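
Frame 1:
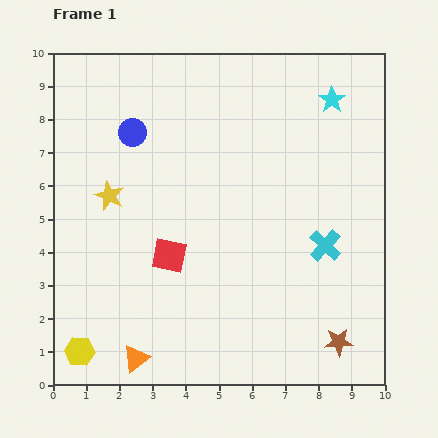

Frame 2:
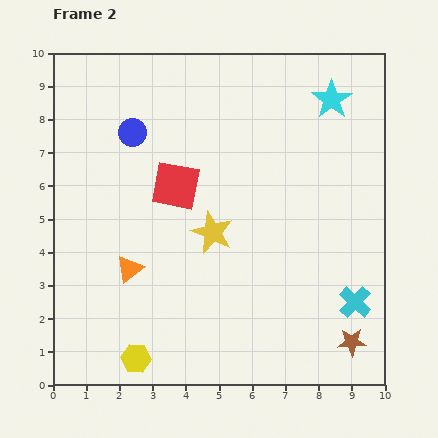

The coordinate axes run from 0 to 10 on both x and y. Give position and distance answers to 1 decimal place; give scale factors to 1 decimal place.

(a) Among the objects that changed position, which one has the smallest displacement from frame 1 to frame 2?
the brown star

(moved 0.4)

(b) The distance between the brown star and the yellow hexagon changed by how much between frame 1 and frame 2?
-1.3

Distance in frame 1: 7.8. Distance in frame 2: 6.5.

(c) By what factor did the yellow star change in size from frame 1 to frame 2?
1.4×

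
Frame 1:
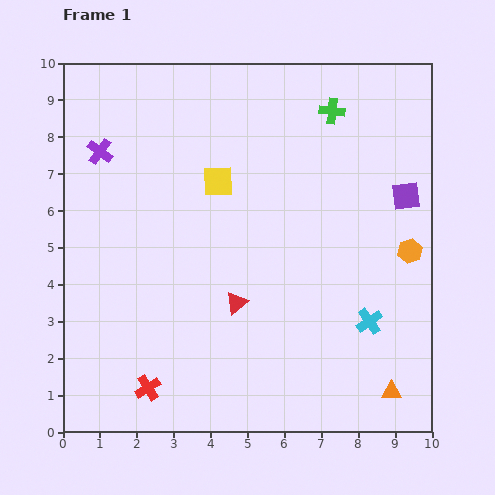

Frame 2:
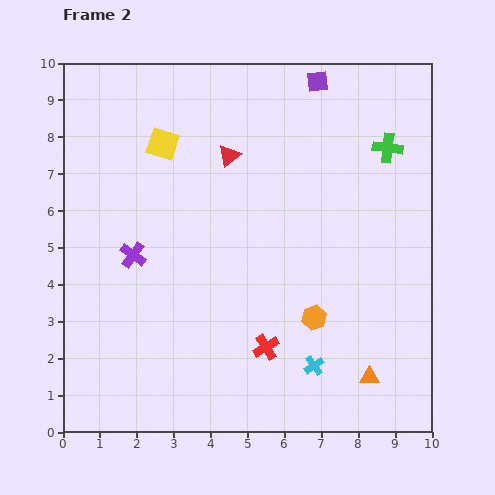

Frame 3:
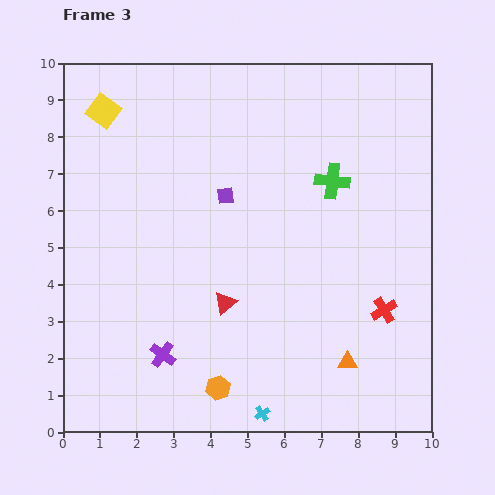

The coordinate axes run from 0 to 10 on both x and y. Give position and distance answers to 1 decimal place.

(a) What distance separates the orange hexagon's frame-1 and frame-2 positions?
3.2

The orange hexagon moved from (9.4, 4.9) to (6.8, 3.1), a distance of √(2.6² + 1.8²) ≈ 3.2.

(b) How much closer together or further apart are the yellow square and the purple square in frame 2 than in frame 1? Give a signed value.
-0.6

Distance in frame 1: 5.1. Distance in frame 2: 4.5.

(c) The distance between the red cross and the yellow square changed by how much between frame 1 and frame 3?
+3.4

Distance in frame 1: 5.9. Distance in frame 3: 9.3.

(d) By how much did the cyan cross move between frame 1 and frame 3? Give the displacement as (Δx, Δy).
(-2.9, -2.5)

The cyan cross was at (8.3, 3.0) in frame 1 and (5.4, 0.5) in frame 3.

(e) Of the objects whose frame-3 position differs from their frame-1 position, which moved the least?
the red triangle

(moved 0.3)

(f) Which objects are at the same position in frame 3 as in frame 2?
none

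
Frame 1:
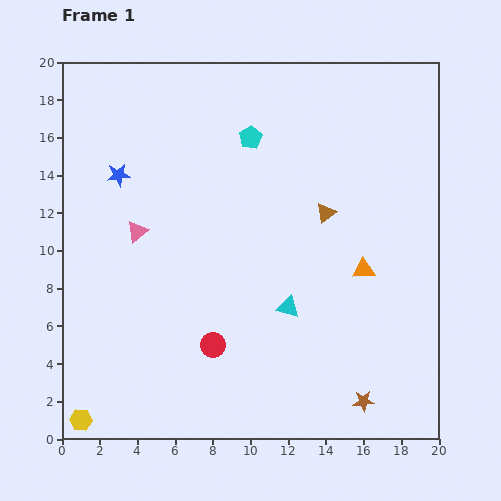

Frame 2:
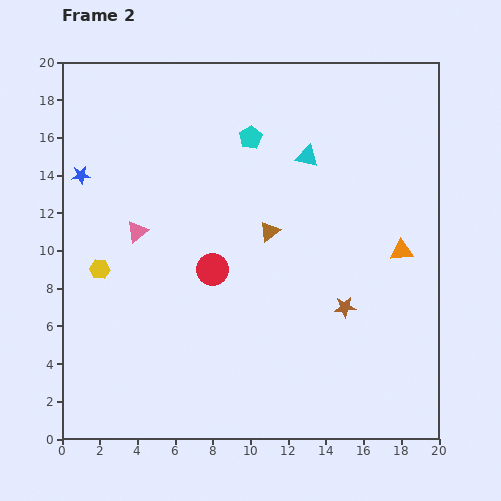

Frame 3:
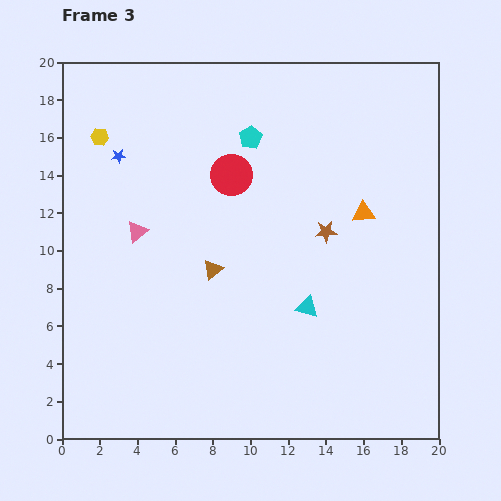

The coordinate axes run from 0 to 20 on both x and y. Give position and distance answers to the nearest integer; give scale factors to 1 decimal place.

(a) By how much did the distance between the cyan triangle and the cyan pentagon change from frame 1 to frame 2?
-6

Distance in frame 1: 9. Distance in frame 2: 3.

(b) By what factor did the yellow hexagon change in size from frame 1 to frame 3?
0.8×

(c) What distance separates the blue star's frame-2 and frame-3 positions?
2

The blue star moved from (1, 14) to (3, 15), a distance of √(2² + 1²) ≈ 2.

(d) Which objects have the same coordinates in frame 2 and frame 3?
the pink triangle, the cyan pentagon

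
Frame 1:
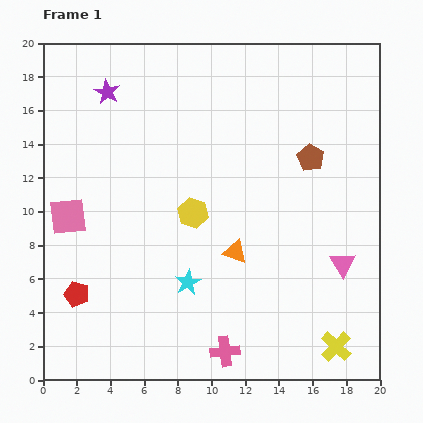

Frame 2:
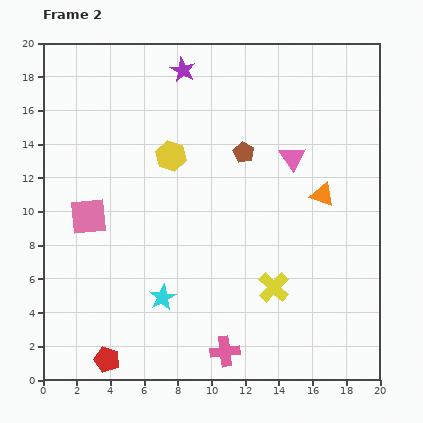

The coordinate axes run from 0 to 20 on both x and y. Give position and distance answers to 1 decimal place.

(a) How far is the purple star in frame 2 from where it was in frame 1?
4.7

The purple star moved from (3.8, 17.1) to (8.3, 18.4), a distance of √(4.5² + 1.3²) ≈ 4.7.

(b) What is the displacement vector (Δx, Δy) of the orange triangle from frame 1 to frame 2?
(5.2, 3.4)

The orange triangle was at (11.4, 7.6) in frame 1 and (16.6, 11.0) in frame 2.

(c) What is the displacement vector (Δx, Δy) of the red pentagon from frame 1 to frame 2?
(1.8, -3.9)

The red pentagon was at (2.0, 5.1) in frame 1 and (3.8, 1.2) in frame 2.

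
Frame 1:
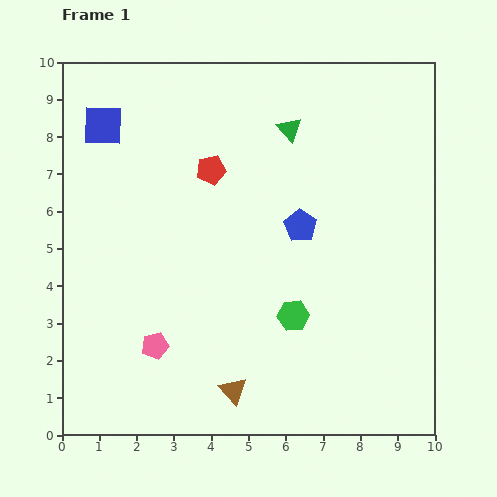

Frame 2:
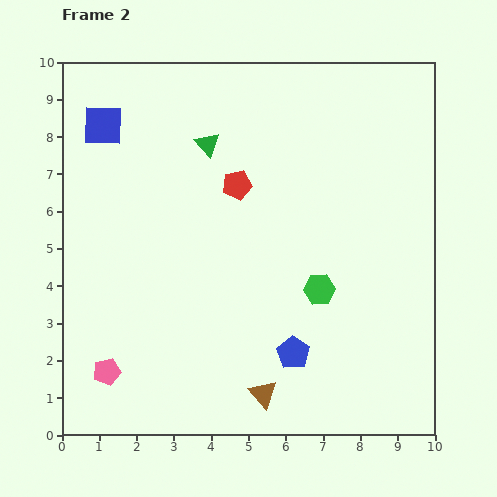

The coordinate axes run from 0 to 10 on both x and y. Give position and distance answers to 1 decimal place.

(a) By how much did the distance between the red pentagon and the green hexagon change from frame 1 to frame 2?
-0.9

Distance in frame 1: 4.5. Distance in frame 2: 3.6.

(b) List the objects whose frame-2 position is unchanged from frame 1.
the blue square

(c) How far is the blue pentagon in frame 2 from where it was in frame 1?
3.4

The blue pentagon moved from (6.4, 5.6) to (6.2, 2.2), a distance of √(0.2² + 3.4²) ≈ 3.4.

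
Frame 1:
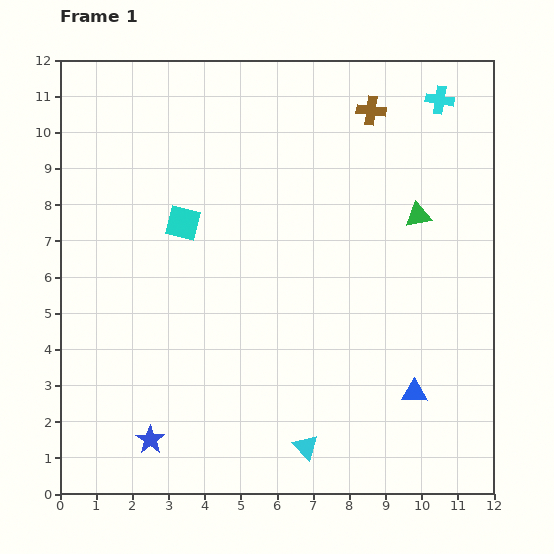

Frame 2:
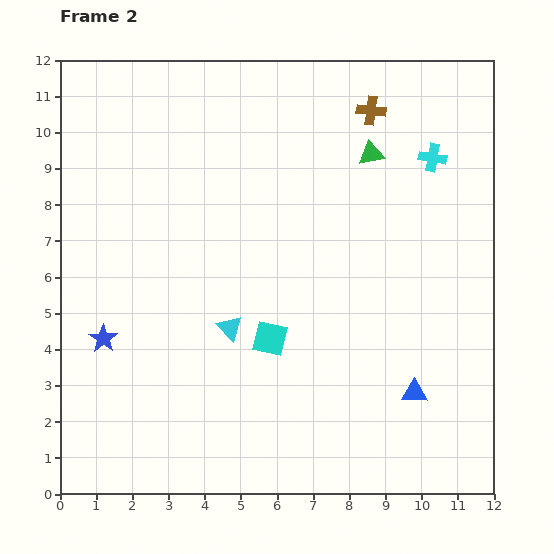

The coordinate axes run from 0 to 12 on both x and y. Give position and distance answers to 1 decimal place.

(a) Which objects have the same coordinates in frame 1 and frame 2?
the blue triangle, the brown cross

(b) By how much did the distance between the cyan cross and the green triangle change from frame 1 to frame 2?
-1.6

Distance in frame 1: 3.3. Distance in frame 2: 1.7.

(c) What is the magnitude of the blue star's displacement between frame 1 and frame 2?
3.1

The blue star moved from (2.5, 1.5) to (1.2, 4.3), a distance of √(1.3² + 2.8²) ≈ 3.1.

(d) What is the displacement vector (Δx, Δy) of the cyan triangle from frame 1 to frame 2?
(-2.1, 3.3)

The cyan triangle was at (6.8, 1.3) in frame 1 and (4.7, 4.6) in frame 2.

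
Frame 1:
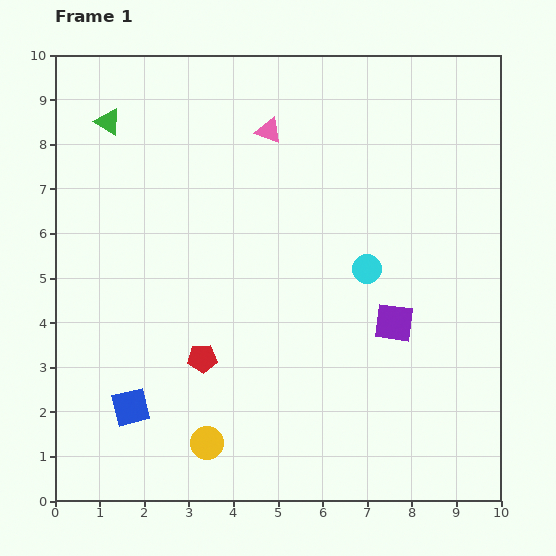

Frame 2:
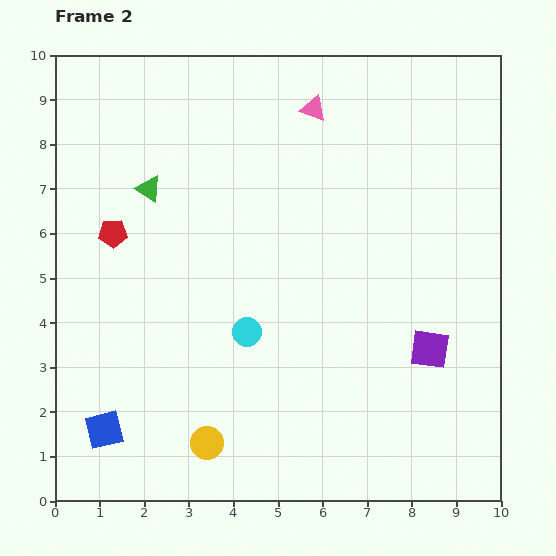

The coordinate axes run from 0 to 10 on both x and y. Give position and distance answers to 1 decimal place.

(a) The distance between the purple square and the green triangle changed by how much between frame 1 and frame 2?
-0.5

Distance in frame 1: 7.8. Distance in frame 2: 7.3.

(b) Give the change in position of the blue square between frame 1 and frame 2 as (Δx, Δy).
(-0.6, -0.5)

The blue square was at (1.7, 2.1) in frame 1 and (1.1, 1.6) in frame 2.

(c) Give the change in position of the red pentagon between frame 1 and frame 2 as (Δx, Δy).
(-2.0, 2.8)

The red pentagon was at (3.3, 3.2) in frame 1 and (1.3, 6.0) in frame 2.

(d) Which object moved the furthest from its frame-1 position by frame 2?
the red pentagon

(moved 3.4; next 3.0)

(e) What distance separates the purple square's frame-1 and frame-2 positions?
1.0

The purple square moved from (7.6, 4.0) to (8.4, 3.4), a distance of √(0.8² + 0.6²) ≈ 1.0.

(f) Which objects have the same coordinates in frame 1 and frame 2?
the yellow circle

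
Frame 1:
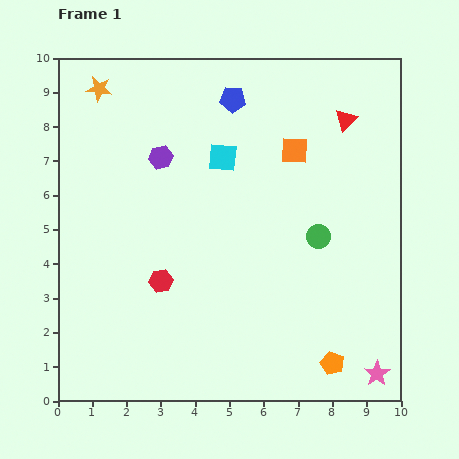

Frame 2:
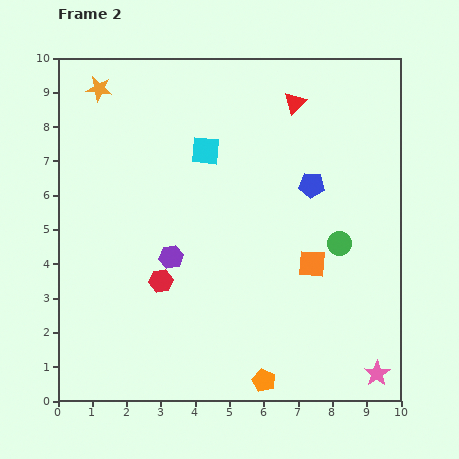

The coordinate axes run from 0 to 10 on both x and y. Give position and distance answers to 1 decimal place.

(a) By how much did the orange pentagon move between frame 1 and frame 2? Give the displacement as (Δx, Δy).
(-2.0, -0.5)

The orange pentagon was at (8.0, 1.1) in frame 1 and (6.0, 0.6) in frame 2.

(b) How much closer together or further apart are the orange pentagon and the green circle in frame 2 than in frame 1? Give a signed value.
+0.9

Distance in frame 1: 3.7. Distance in frame 2: 4.6.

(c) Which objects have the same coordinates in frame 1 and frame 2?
the pink star, the orange star, the red hexagon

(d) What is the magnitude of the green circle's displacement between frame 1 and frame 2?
0.6

The green circle moved from (7.6, 4.8) to (8.2, 4.6), a distance of √(0.6² + 0.2²) ≈ 0.6.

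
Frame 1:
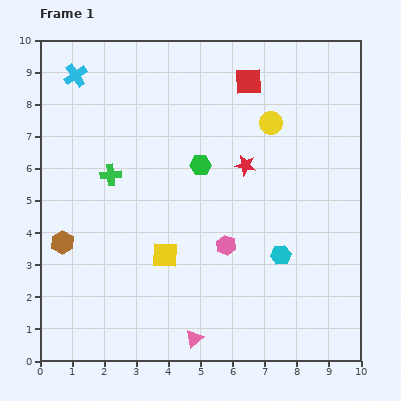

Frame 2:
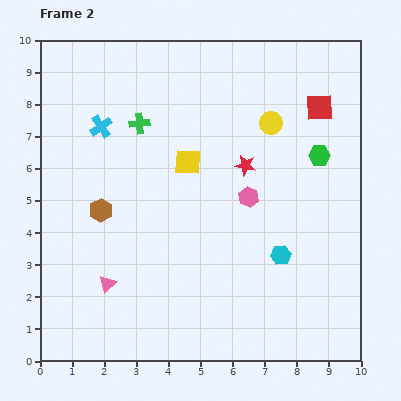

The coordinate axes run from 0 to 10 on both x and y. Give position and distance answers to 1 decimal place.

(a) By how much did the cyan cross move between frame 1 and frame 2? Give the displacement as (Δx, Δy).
(0.8, -1.6)

The cyan cross was at (1.1, 8.9) in frame 1 and (1.9, 7.3) in frame 2.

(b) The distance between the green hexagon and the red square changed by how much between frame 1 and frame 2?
-1.5

Distance in frame 1: 3.0. Distance in frame 2: 1.5.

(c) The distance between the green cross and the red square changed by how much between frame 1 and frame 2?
+0.4

Distance in frame 1: 5.2. Distance in frame 2: 5.6.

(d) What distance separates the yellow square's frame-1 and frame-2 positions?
3.0

The yellow square moved from (3.9, 3.3) to (4.6, 6.2), a distance of √(0.7² + 2.9²) ≈ 3.0.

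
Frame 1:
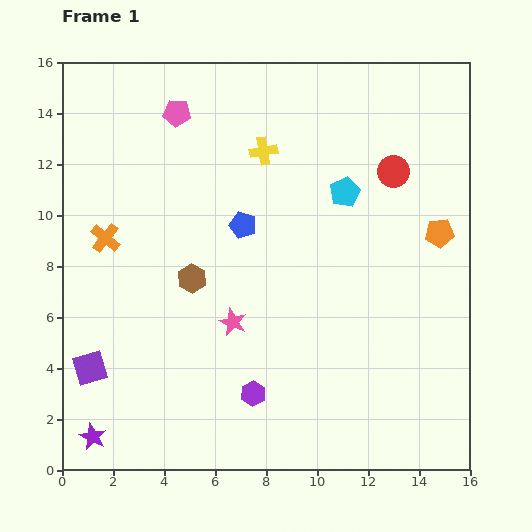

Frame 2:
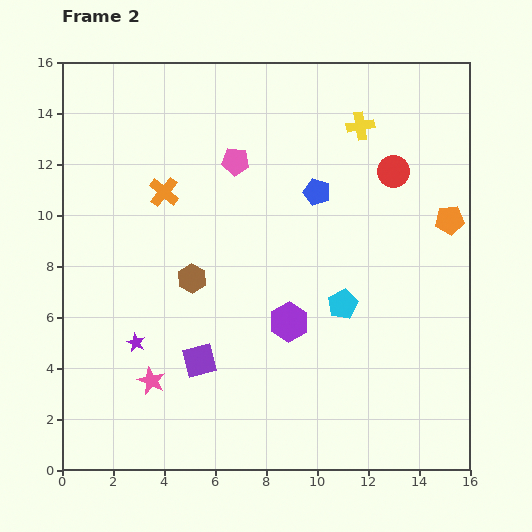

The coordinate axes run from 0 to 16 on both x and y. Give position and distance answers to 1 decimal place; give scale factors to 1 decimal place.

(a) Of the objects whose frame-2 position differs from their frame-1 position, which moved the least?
the orange pentagon

(moved 0.6)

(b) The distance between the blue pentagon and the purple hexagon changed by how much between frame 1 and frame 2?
-1.4

Distance in frame 1: 6.6. Distance in frame 2: 5.2.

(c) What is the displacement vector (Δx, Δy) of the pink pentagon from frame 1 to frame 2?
(2.3, -1.9)

The pink pentagon was at (4.5, 14.0) in frame 1 and (6.8, 12.1) in frame 2.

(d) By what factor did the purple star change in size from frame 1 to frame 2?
0.7×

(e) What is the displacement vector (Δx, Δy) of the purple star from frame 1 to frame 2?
(1.7, 3.7)

The purple star was at (1.2, 1.3) in frame 1 and (2.9, 5.0) in frame 2.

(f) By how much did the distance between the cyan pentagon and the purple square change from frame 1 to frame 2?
-6.1

Distance in frame 1: 12.1. Distance in frame 2: 6.0.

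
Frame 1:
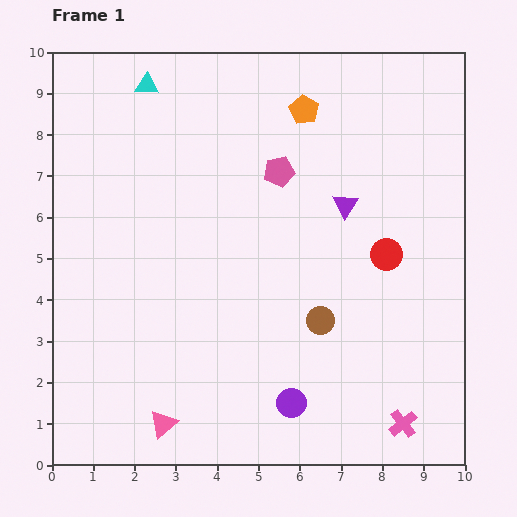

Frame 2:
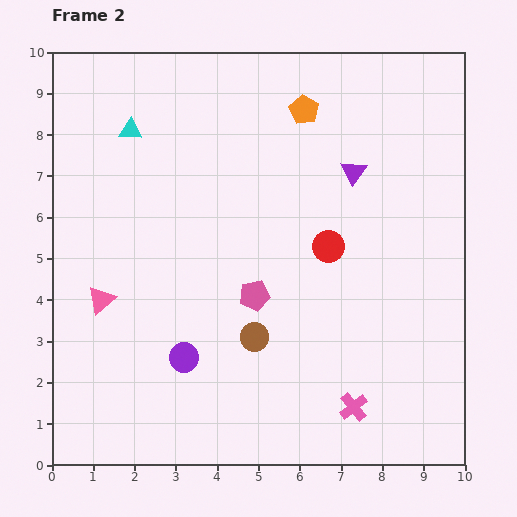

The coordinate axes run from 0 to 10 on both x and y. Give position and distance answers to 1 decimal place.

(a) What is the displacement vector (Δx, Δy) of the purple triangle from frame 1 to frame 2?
(0.2, 0.8)

The purple triangle was at (7.1, 6.3) in frame 1 and (7.3, 7.1) in frame 2.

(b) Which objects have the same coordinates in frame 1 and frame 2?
the orange pentagon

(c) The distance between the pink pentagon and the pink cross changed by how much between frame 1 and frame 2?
-3.2

Distance in frame 1: 6.8. Distance in frame 2: 3.6.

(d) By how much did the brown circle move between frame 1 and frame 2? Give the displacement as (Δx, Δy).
(-1.6, -0.4)

The brown circle was at (6.5, 3.5) in frame 1 and (4.9, 3.1) in frame 2.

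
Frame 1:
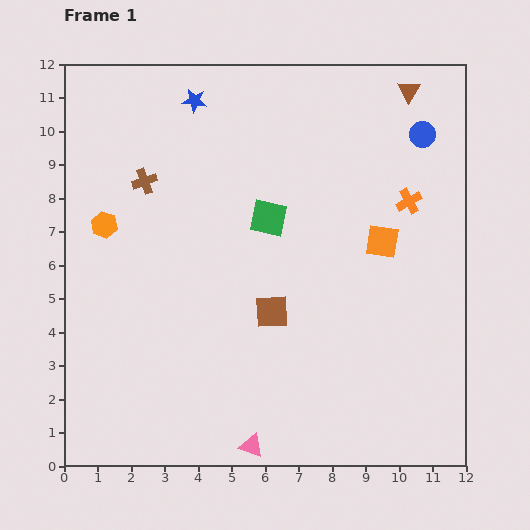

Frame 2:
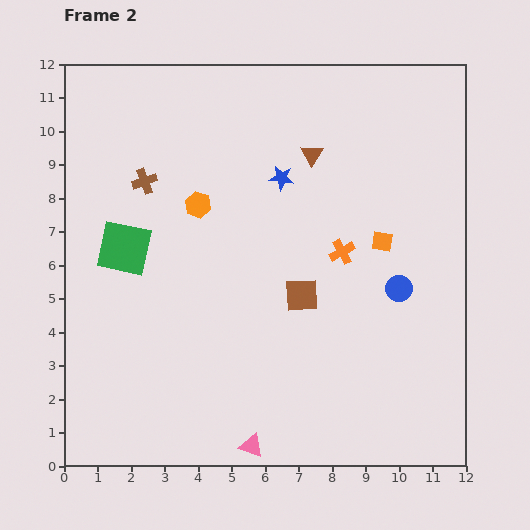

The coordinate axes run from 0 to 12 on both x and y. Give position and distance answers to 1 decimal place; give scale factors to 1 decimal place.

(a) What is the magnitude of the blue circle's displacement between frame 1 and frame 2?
4.7

The blue circle moved from (10.7, 9.9) to (10.0, 5.3), a distance of √(0.7² + 4.6²) ≈ 4.7.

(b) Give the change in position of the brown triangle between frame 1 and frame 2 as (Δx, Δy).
(-2.9, -1.9)

The brown triangle was at (10.3, 11.2) in frame 1 and (7.4, 9.3) in frame 2.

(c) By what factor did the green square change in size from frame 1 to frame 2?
1.5×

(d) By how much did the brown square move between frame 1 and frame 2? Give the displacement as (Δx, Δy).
(0.9, 0.5)

The brown square was at (6.2, 4.6) in frame 1 and (7.1, 5.1) in frame 2.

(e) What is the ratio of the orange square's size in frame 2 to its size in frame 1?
0.6×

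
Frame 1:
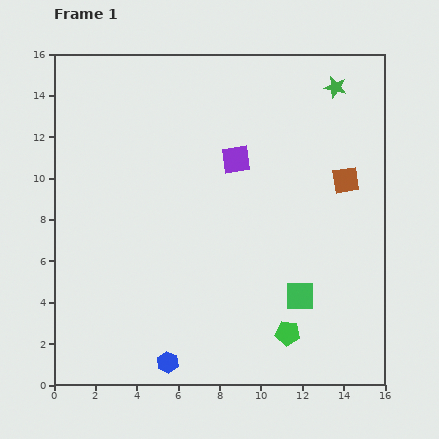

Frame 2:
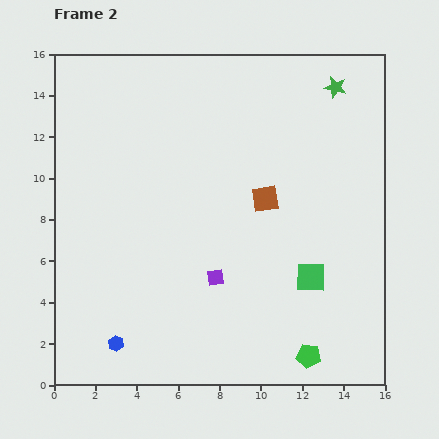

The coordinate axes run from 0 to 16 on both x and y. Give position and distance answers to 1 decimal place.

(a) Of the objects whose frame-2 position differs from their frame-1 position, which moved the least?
the green square

(moved 1.0)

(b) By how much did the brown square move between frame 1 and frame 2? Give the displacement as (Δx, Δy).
(-3.9, -0.9)

The brown square was at (14.1, 9.9) in frame 1 and (10.2, 9.0) in frame 2.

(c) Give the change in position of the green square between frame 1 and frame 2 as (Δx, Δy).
(0.5, 0.9)

The green square was at (11.9, 4.3) in frame 1 and (12.4, 5.2) in frame 2.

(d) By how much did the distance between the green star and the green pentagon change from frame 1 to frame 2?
+1.0

Distance in frame 1: 12.1. Distance in frame 2: 13.1.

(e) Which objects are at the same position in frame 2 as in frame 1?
the green star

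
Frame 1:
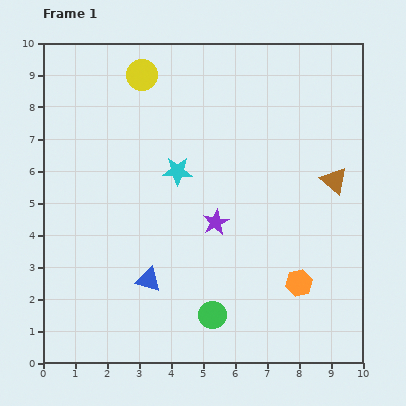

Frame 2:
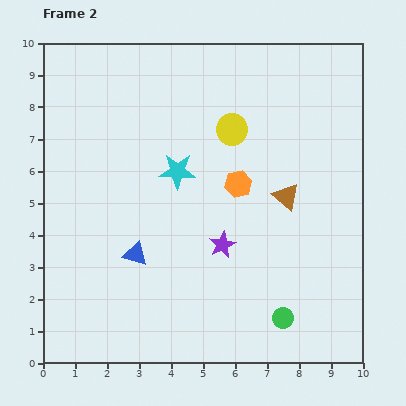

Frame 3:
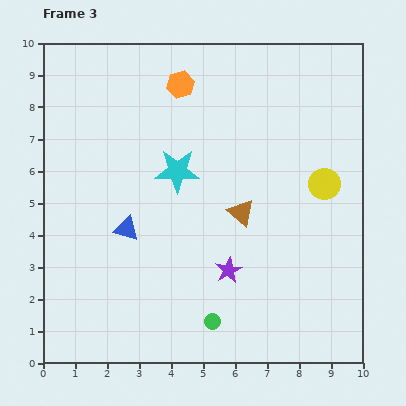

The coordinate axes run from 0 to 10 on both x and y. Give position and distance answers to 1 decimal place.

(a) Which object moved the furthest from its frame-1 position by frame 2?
the orange hexagon

(moved 3.6; next 3.3)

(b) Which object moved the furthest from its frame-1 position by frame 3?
the orange hexagon

(moved 7.2; next 6.6)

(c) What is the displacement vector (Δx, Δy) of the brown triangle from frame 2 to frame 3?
(-1.4, -0.5)

The brown triangle was at (7.6, 5.2) in frame 2 and (6.2, 4.7) in frame 3.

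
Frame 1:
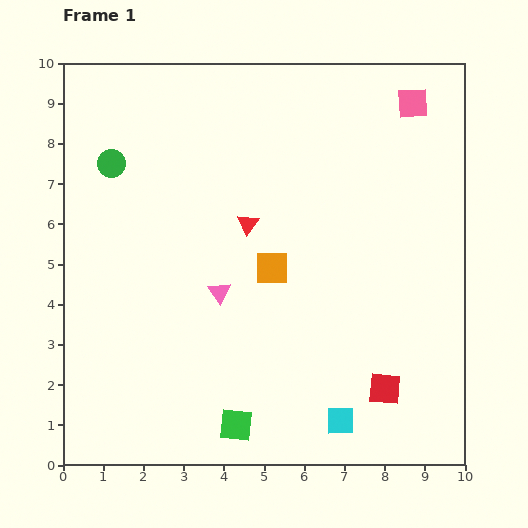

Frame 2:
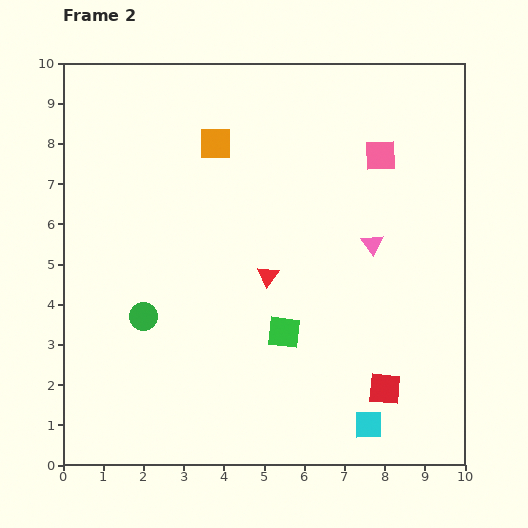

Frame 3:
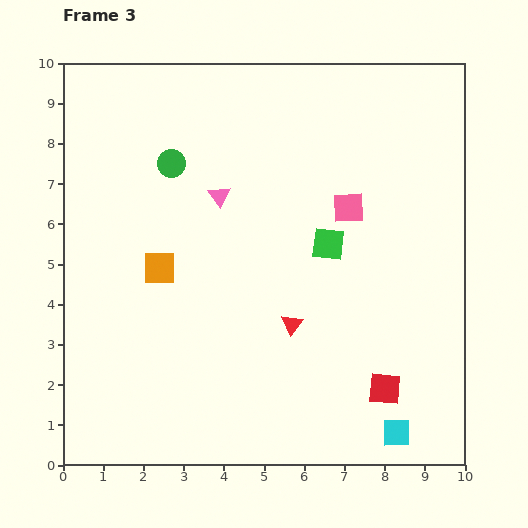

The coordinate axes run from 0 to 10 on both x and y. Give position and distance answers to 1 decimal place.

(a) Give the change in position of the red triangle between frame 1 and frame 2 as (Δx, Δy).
(0.5, -1.3)

The red triangle was at (4.6, 6.0) in frame 1 and (5.1, 4.7) in frame 2.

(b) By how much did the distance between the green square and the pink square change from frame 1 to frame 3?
-8.1

Distance in frame 1: 9.1. Distance in frame 3: 1.0.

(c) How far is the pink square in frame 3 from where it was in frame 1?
3.1

The pink square moved from (8.7, 9.0) to (7.1, 6.4), a distance of √(1.6² + 2.6²) ≈ 3.1.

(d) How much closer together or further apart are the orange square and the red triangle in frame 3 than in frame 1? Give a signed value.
+2.3

Distance in frame 1: 1.3. Distance in frame 3: 3.6.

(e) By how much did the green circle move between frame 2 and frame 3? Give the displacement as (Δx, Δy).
(0.7, 3.8)

The green circle was at (2.0, 3.7) in frame 2 and (2.7, 7.5) in frame 3.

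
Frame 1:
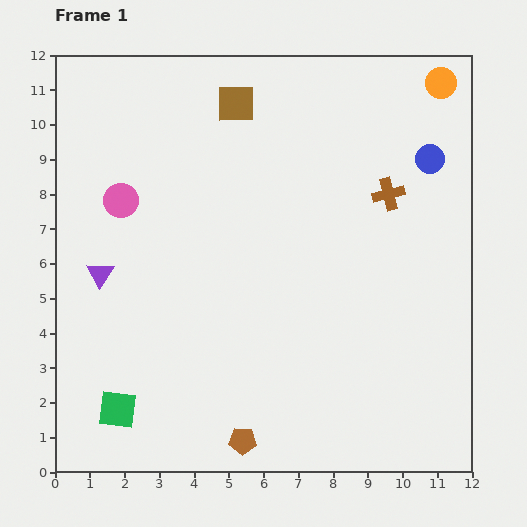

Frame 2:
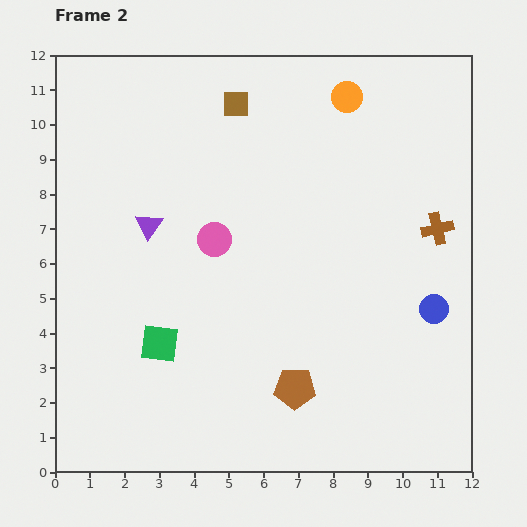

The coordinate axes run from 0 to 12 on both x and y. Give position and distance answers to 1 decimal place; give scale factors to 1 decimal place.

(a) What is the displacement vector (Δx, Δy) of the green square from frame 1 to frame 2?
(1.2, 1.9)

The green square was at (1.8, 1.8) in frame 1 and (3.0, 3.7) in frame 2.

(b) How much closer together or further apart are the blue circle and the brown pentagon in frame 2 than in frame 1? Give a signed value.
-5.1

Distance in frame 1: 9.7. Distance in frame 2: 4.6.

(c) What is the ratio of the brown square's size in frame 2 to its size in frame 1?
0.7×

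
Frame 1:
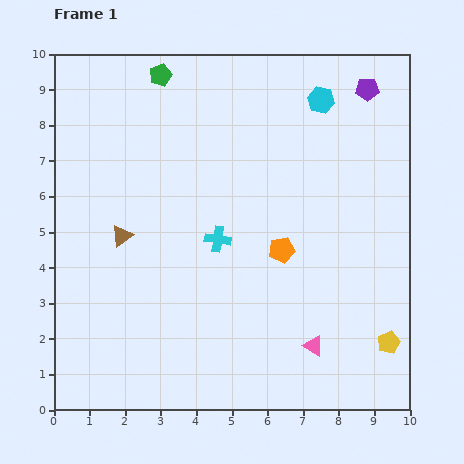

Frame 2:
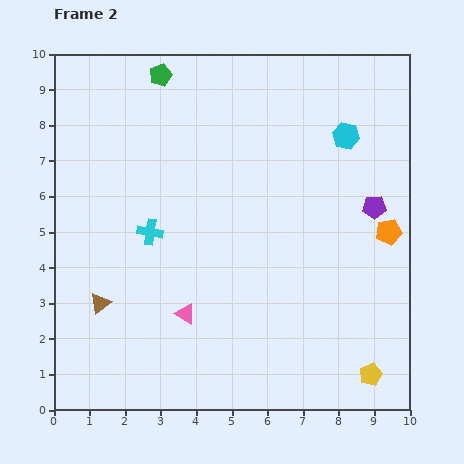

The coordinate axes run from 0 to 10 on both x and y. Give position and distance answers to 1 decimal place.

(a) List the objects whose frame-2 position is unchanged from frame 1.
the green pentagon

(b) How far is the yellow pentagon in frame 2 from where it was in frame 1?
1.0

The yellow pentagon moved from (9.4, 1.9) to (8.9, 1.0), a distance of √(0.5² + 0.9²) ≈ 1.0.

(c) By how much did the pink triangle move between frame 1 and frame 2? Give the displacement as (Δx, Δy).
(-3.6, 0.9)

The pink triangle was at (7.3, 1.8) in frame 1 and (3.7, 2.7) in frame 2.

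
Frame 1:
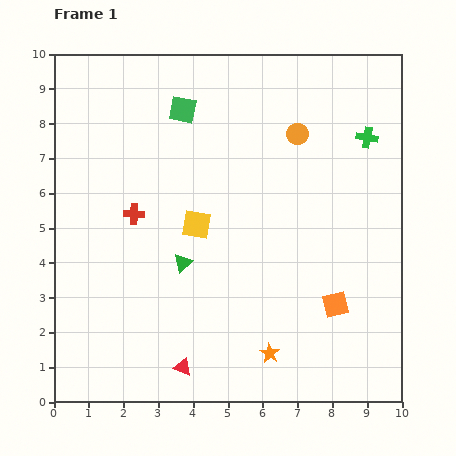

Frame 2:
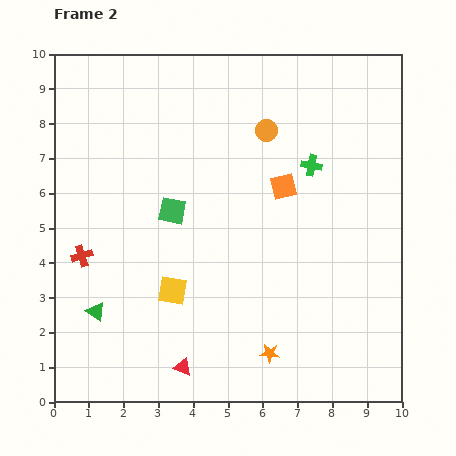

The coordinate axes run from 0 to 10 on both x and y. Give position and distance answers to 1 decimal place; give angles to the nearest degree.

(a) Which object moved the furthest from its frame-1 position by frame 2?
the orange square

(moved 3.7; next 2.9)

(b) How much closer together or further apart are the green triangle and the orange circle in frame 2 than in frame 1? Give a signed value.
+2.1

Distance in frame 1: 5.0. Distance in frame 2: 7.1.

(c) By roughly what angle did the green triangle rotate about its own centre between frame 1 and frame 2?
43° counter-clockwise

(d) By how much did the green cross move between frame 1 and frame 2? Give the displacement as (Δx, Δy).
(-1.6, -0.8)

The green cross was at (9.0, 7.6) in frame 1 and (7.4, 6.8) in frame 2.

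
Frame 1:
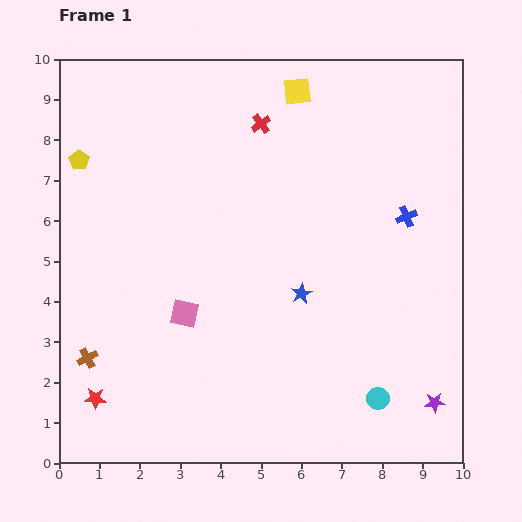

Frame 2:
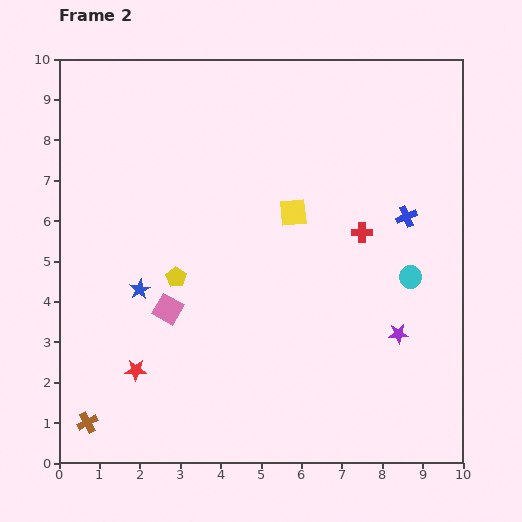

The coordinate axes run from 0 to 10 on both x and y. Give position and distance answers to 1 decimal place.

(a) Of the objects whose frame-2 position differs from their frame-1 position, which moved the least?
the pink square

(moved 0.4)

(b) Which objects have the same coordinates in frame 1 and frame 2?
the blue cross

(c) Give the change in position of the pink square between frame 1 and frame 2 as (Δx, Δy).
(-0.4, 0.1)

The pink square was at (3.1, 3.7) in frame 1 and (2.7, 3.8) in frame 2.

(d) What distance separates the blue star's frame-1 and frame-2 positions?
4.0

The blue star moved from (6.0, 4.2) to (2.0, 4.3), a distance of √(4.0² + 0.1²) ≈ 4.0.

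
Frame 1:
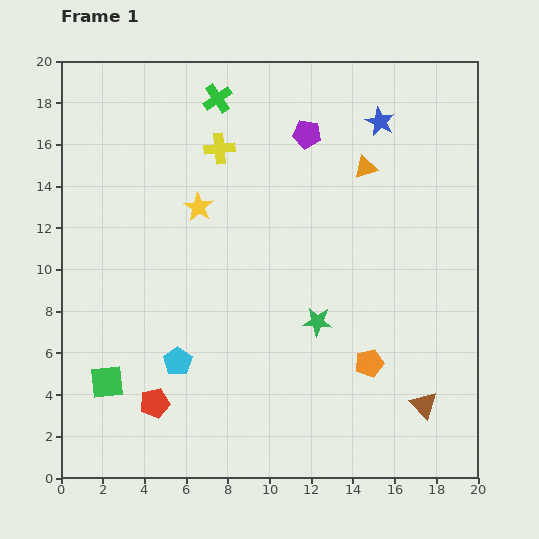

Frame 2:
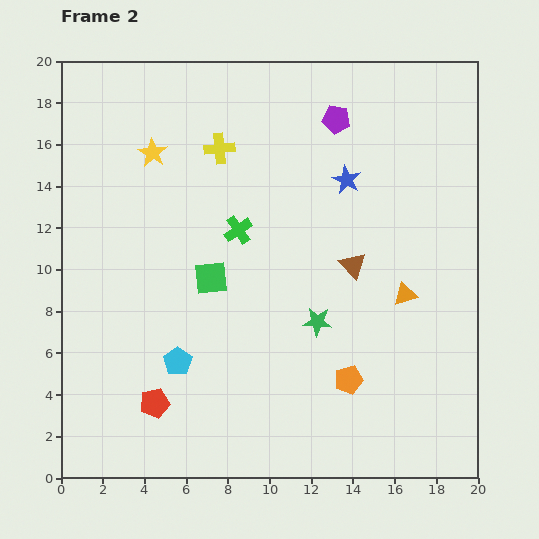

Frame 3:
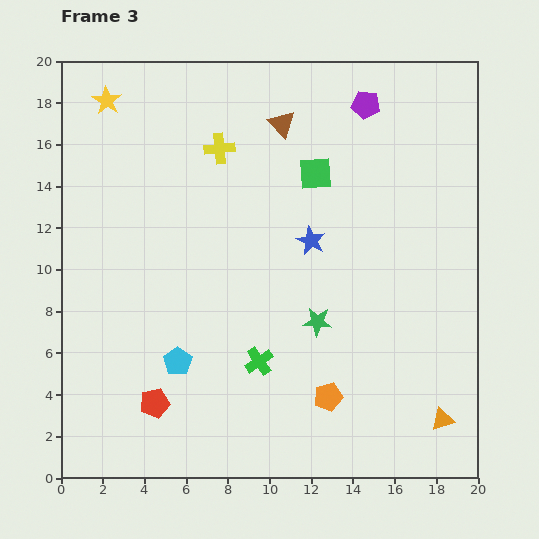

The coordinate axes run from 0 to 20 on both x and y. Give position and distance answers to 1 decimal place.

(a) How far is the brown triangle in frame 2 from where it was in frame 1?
7.5

The brown triangle moved from (17.4, 3.5) to (14.0, 10.2), a distance of √(3.4² + 6.7²) ≈ 7.5.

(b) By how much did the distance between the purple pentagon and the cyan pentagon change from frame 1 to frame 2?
+1.4

Distance in frame 1: 12.5. Distance in frame 2: 13.9.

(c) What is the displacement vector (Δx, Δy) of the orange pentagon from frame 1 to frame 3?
(-2.0, -1.6)

The orange pentagon was at (14.8, 5.5) in frame 1 and (12.8, 3.9) in frame 3.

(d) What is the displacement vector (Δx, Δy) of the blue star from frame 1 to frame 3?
(-3.3, -5.7)

The blue star was at (15.3, 17.1) in frame 1 and (12.0, 11.4) in frame 3.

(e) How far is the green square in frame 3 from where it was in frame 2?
7.1

The green square moved from (7.2, 9.6) to (12.2, 14.6), a distance of √(5.0² + 5.0²) ≈ 7.1.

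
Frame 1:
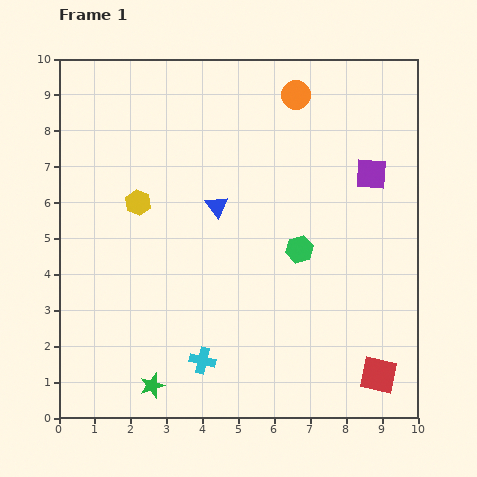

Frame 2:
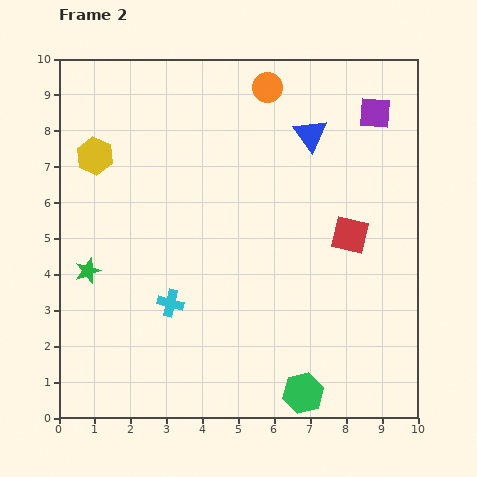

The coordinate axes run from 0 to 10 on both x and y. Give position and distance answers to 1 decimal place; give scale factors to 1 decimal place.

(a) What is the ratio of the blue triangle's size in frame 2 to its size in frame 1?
1.5×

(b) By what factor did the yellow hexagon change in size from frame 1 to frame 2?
1.4×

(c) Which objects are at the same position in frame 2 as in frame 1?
none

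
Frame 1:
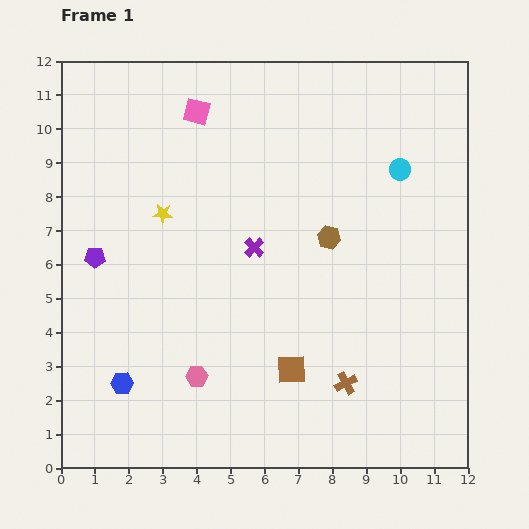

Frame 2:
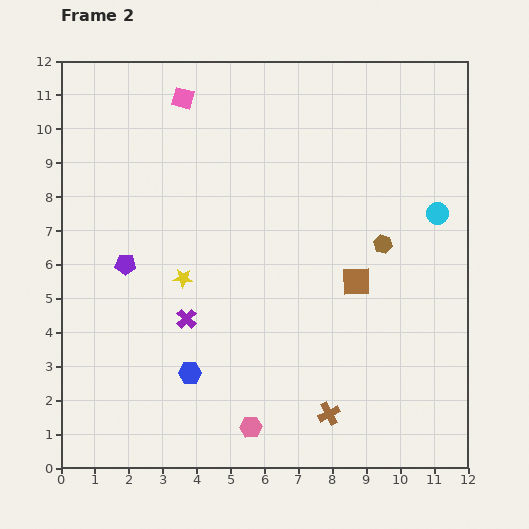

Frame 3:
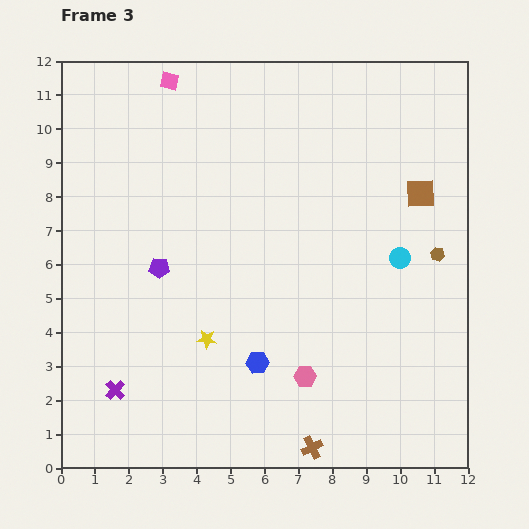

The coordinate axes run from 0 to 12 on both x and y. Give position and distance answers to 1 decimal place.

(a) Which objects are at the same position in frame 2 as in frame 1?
none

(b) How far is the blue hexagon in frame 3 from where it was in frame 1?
4.0

The blue hexagon moved from (1.8, 2.5) to (5.8, 3.1), a distance of √(4.0² + 0.6²) ≈ 4.0.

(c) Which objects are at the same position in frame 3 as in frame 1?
none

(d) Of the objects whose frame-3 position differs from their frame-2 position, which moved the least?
the pink square

(moved 0.6)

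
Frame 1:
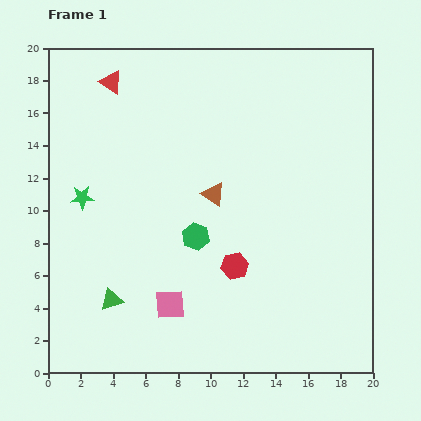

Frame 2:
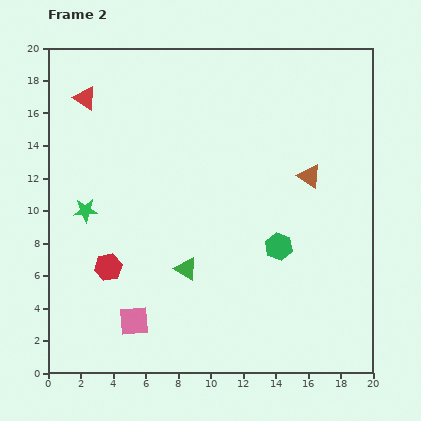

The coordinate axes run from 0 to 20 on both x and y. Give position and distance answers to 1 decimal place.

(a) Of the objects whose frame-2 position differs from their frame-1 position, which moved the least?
the green star

(moved 0.8)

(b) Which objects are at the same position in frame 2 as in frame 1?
none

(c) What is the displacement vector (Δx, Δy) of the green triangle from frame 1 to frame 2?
(4.6, 1.9)

The green triangle was at (3.9, 4.5) in frame 1 and (8.5, 6.4) in frame 2.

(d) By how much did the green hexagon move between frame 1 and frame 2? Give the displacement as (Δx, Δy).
(5.1, -0.6)

The green hexagon was at (9.1, 8.4) in frame 1 and (14.2, 7.8) in frame 2.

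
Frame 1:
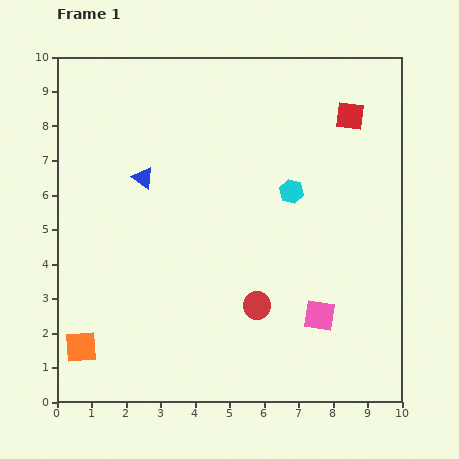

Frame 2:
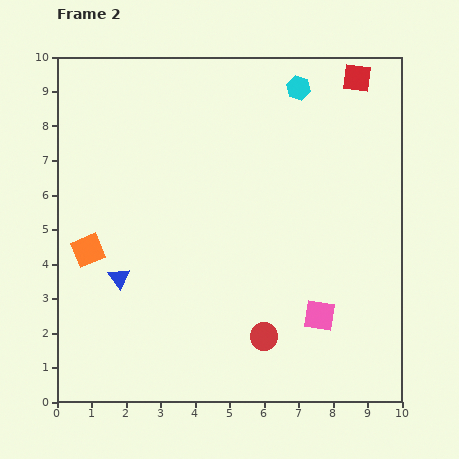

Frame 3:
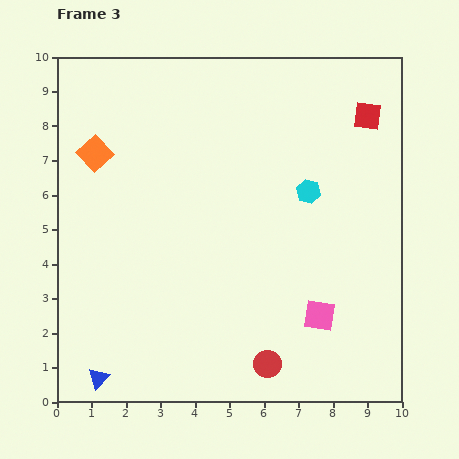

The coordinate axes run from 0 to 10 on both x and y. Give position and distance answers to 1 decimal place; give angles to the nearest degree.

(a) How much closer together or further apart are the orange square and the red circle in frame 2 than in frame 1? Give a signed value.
+0.5

Distance in frame 1: 5.2. Distance in frame 2: 5.7.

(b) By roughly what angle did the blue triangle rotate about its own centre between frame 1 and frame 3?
38° clockwise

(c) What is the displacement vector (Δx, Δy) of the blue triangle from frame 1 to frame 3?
(-1.3, -5.8)

The blue triangle was at (2.5, 6.5) in frame 1 and (1.2, 0.7) in frame 3.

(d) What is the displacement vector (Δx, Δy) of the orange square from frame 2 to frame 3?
(0.2, 2.8)

The orange square was at (0.9, 4.4) in frame 2 and (1.1, 7.2) in frame 3.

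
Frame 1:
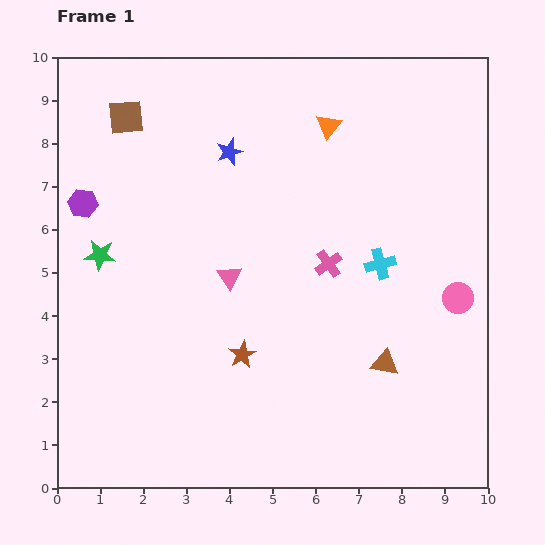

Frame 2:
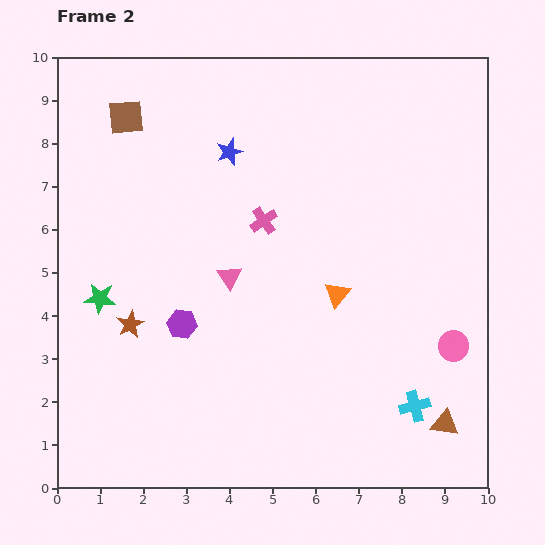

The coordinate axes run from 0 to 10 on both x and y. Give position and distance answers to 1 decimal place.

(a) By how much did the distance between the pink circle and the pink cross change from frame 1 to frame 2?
+2.2

Distance in frame 1: 3.1. Distance in frame 2: 5.3.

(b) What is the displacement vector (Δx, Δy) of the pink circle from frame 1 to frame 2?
(-0.1, -1.1)

The pink circle was at (9.3, 4.4) in frame 1 and (9.2, 3.3) in frame 2.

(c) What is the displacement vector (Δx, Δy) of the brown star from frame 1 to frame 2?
(-2.6, 0.7)

The brown star was at (4.3, 3.1) in frame 1 and (1.7, 3.8) in frame 2.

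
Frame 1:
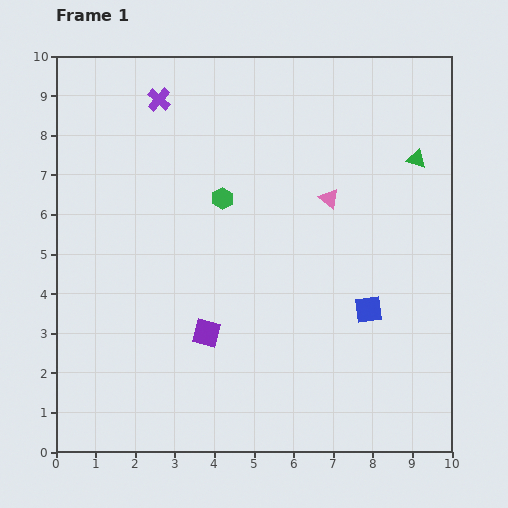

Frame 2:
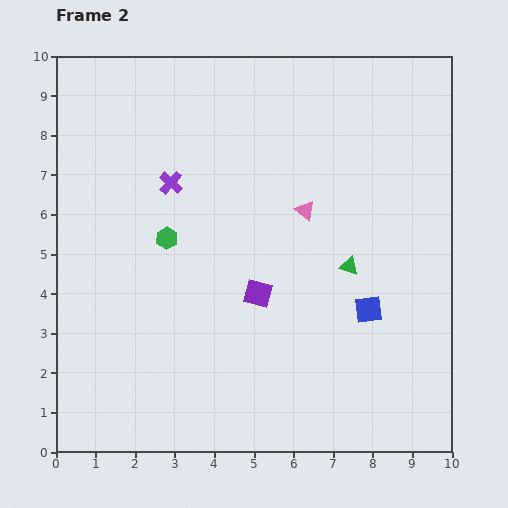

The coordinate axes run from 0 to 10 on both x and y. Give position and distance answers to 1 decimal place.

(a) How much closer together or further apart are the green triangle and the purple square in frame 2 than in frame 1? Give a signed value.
-4.5

Distance in frame 1: 6.9. Distance in frame 2: 2.4.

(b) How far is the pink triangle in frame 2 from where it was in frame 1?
0.7

The pink triangle moved from (6.9, 6.4) to (6.3, 6.1), a distance of √(0.6² + 0.3²) ≈ 0.7.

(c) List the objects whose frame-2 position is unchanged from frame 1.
the blue square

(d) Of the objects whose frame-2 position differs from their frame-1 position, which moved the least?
the pink triangle

(moved 0.7)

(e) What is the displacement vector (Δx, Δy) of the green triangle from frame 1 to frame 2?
(-1.7, -2.7)

The green triangle was at (9.1, 7.4) in frame 1 and (7.4, 4.7) in frame 2.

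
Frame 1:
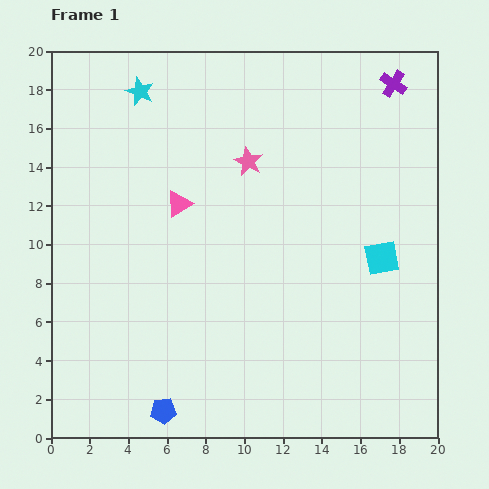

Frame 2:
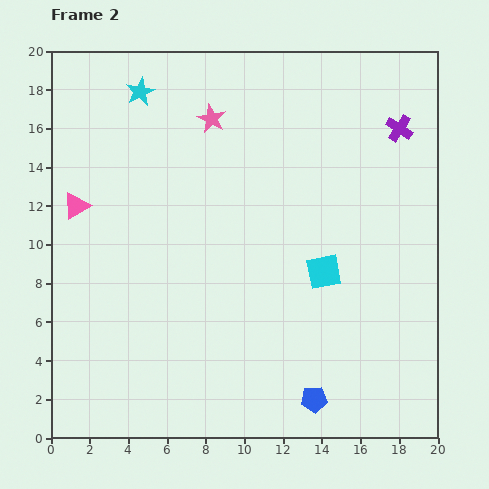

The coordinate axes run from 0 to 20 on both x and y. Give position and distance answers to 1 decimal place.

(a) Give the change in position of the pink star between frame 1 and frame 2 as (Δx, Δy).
(-1.9, 2.2)

The pink star was at (10.2, 14.3) in frame 1 and (8.3, 16.5) in frame 2.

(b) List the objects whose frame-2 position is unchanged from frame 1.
the cyan star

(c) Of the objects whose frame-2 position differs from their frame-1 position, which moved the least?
the purple cross

(moved 2.3)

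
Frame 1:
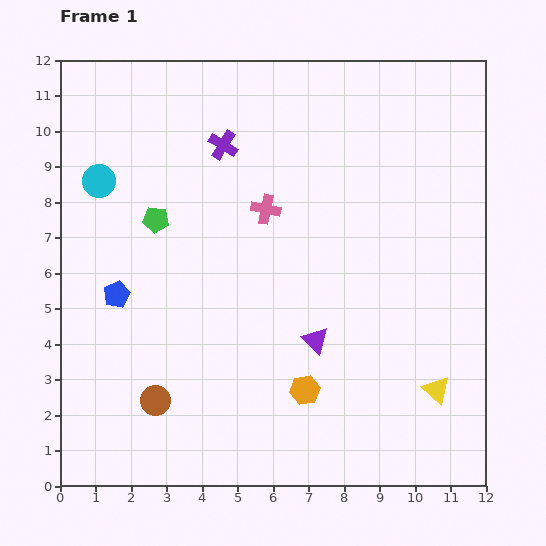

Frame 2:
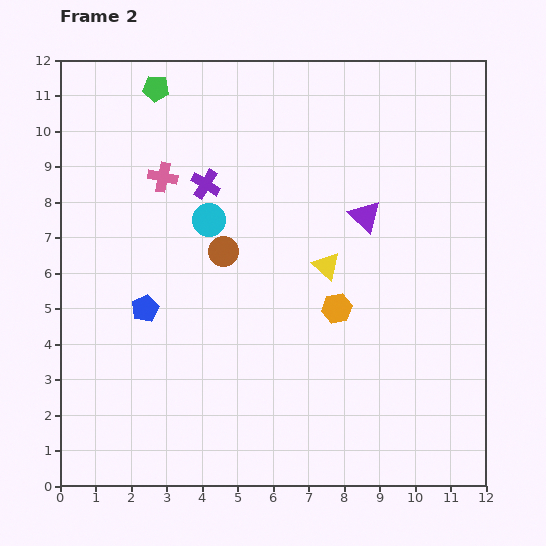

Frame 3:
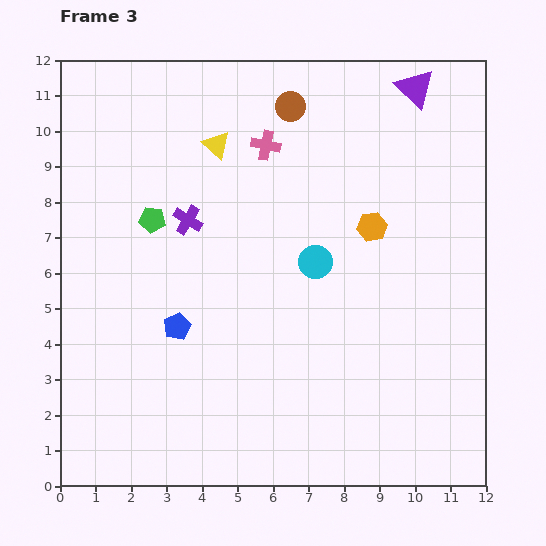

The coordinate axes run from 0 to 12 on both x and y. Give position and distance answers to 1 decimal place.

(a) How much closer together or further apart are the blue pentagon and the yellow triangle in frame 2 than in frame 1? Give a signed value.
-4.2

Distance in frame 1: 9.4. Distance in frame 2: 5.2.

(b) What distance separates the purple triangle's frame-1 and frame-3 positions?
7.6

The purple triangle moved from (7.2, 4.1) to (10.0, 11.2), a distance of √(2.8² + 7.1²) ≈ 7.6.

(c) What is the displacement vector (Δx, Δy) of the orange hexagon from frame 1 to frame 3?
(1.9, 4.6)

The orange hexagon was at (6.9, 2.7) in frame 1 and (8.8, 7.3) in frame 3.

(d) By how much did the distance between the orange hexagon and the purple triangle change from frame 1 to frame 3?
+2.7

Distance in frame 1: 1.4. Distance in frame 3: 4.1.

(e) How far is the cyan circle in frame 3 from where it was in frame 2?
3.2

The cyan circle moved from (4.2, 7.5) to (7.2, 6.3), a distance of √(3.0² + 1.2²) ≈ 3.2.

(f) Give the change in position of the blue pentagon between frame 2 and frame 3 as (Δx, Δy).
(0.9, -0.5)

The blue pentagon was at (2.4, 5.0) in frame 2 and (3.3, 4.5) in frame 3.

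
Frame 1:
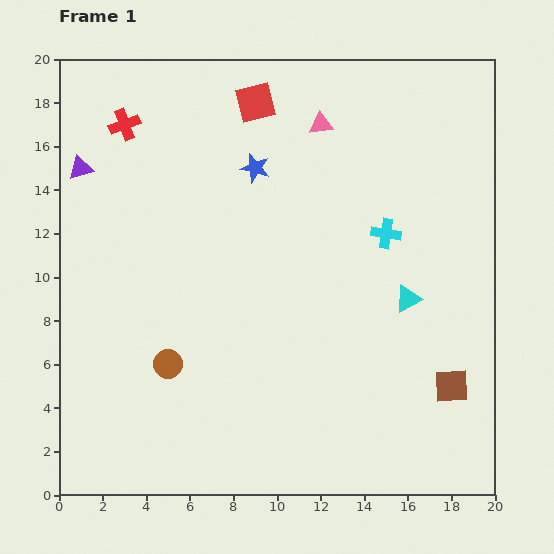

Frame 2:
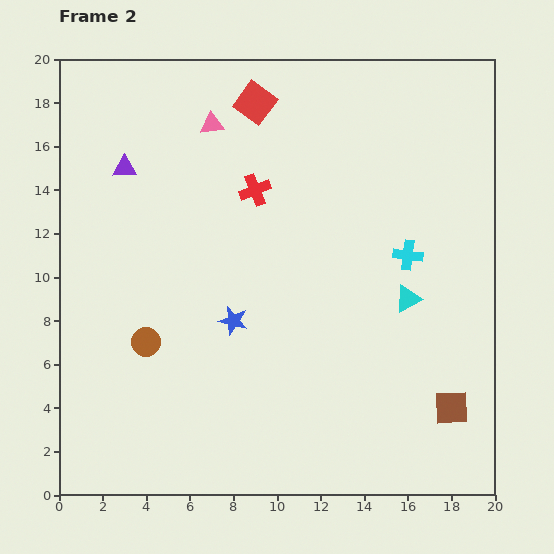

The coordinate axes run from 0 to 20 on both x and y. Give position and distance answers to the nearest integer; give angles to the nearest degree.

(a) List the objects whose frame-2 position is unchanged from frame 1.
the red square, the cyan triangle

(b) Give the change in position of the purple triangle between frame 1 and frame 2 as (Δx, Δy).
(2, 0)

The purple triangle was at (1, 15) in frame 1 and (3, 15) in frame 2.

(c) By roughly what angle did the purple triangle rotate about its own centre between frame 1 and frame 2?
16° clockwise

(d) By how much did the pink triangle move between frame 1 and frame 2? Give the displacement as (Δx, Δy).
(-5, 0)

The pink triangle was at (12, 17) in frame 1 and (7, 17) in frame 2.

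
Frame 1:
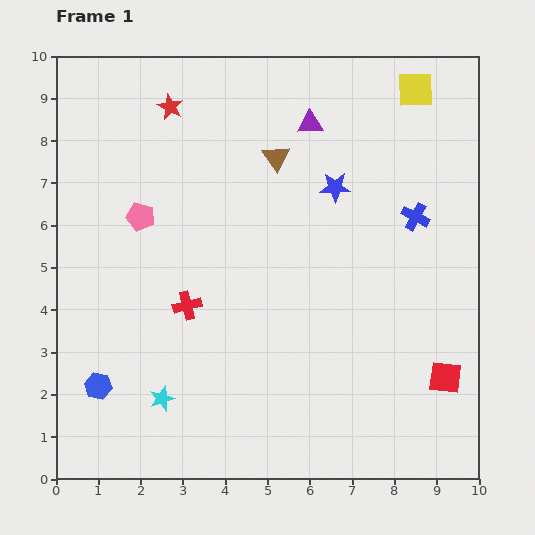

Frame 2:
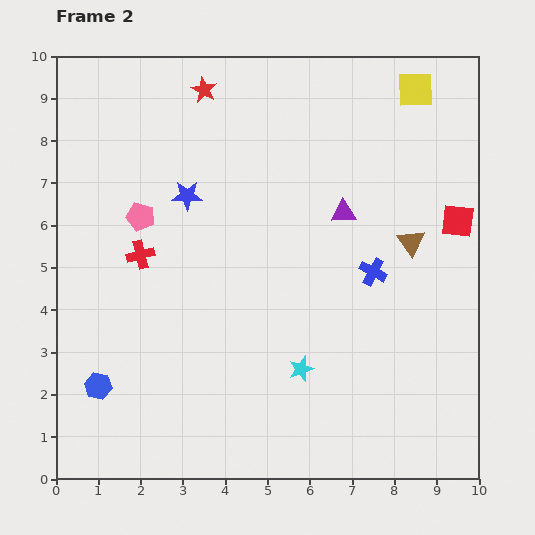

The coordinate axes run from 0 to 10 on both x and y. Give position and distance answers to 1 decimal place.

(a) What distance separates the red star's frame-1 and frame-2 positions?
0.9

The red star moved from (2.7, 8.8) to (3.5, 9.2), a distance of √(0.8² + 0.4²) ≈ 0.9.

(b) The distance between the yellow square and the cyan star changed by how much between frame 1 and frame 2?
-2.3

Distance in frame 1: 9.4. Distance in frame 2: 7.1.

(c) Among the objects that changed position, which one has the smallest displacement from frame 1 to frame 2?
the red star

(moved 0.9)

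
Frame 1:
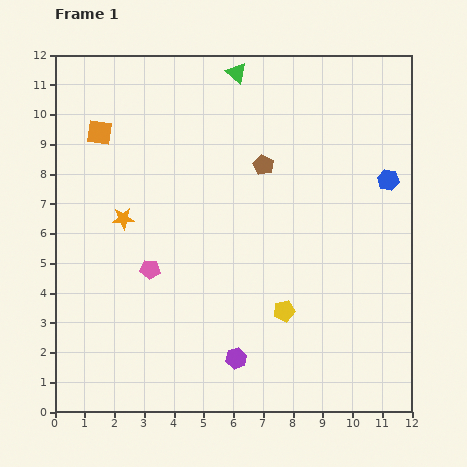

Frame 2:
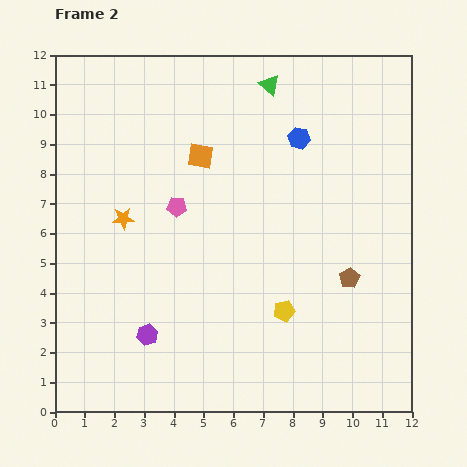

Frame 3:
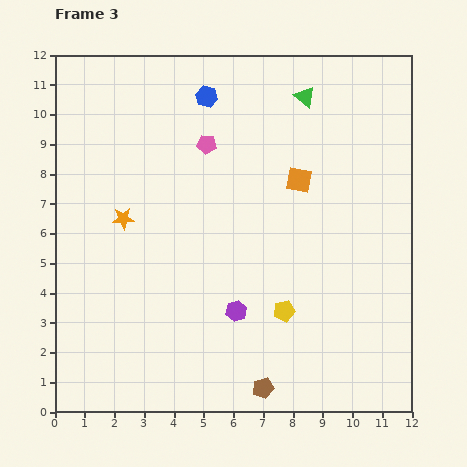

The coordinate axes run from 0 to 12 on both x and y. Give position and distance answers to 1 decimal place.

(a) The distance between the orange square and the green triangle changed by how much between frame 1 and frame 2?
-1.7

Distance in frame 1: 5.0. Distance in frame 2: 3.3.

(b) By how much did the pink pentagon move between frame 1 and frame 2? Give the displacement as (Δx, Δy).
(0.9, 2.1)

The pink pentagon was at (3.2, 4.8) in frame 1 and (4.1, 6.9) in frame 2.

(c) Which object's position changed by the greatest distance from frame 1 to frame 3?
the brown pentagon

(moved 7.5; next 6.9)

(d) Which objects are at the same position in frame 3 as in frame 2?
the yellow pentagon, the orange star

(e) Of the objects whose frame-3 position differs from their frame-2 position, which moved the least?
the green triangle

(moved 1.3)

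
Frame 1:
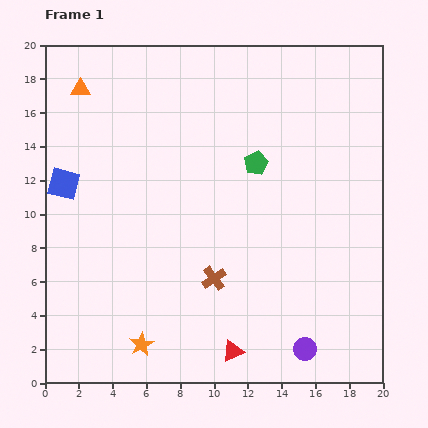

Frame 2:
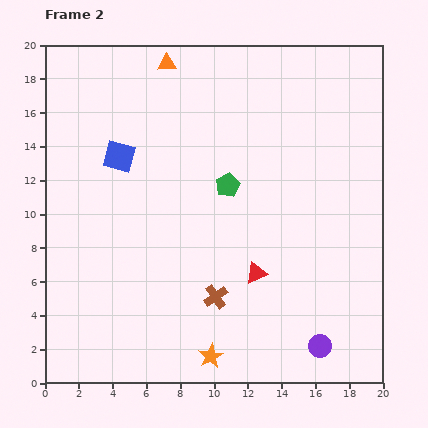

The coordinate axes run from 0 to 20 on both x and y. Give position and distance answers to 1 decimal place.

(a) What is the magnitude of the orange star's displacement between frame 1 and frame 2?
4.2

The orange star moved from (5.7, 2.3) to (9.8, 1.6), a distance of √(4.1² + 0.7²) ≈ 4.2.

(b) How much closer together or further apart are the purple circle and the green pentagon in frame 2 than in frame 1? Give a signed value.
-0.4

Distance in frame 1: 11.4. Distance in frame 2: 11.0.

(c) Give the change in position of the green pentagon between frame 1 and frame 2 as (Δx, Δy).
(-1.7, -1.3)

The green pentagon was at (12.5, 13.0) in frame 1 and (10.8, 11.7) in frame 2.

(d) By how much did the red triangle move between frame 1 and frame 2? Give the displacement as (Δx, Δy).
(1.4, 4.6)

The red triangle was at (11.1, 1.9) in frame 1 and (12.5, 6.5) in frame 2.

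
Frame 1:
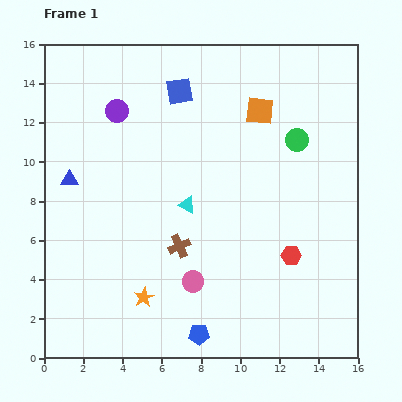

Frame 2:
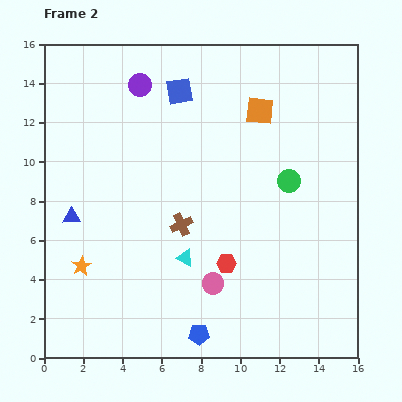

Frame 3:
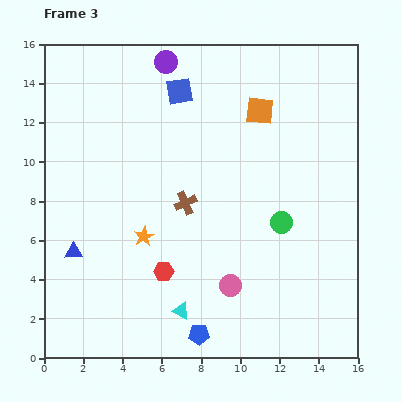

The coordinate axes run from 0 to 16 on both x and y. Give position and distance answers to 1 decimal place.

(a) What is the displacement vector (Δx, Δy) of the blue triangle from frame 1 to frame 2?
(0.1, -1.9)

The blue triangle was at (1.3, 9.1) in frame 1 and (1.4, 7.2) in frame 2.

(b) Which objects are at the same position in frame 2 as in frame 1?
the orange square, the blue square, the blue pentagon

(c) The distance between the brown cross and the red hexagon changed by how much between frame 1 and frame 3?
-2.0

Distance in frame 1: 5.7. Distance in frame 3: 3.7.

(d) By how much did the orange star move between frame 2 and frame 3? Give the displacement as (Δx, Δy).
(3.2, 1.5)

The orange star was at (1.9, 4.7) in frame 2 and (5.1, 6.2) in frame 3.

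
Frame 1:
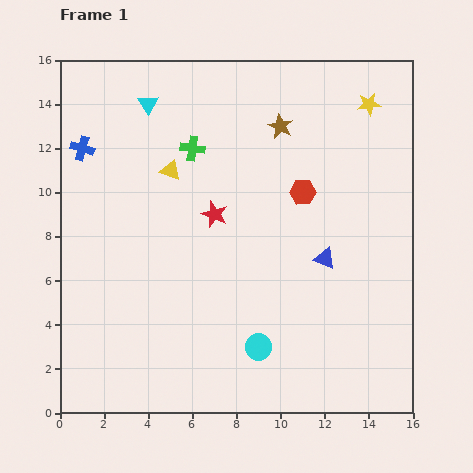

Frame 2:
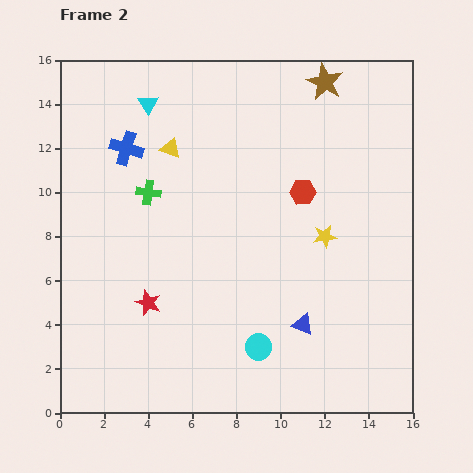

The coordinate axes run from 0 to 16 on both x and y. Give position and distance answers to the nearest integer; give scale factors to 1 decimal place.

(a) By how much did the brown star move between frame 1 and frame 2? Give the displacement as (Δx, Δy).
(2, 2)

The brown star was at (10, 13) in frame 1 and (12, 15) in frame 2.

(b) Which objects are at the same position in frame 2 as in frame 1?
the cyan circle, the cyan triangle, the red hexagon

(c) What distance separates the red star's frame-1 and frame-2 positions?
5

The red star moved from (7, 9) to (4, 5), a distance of √(3² + 4²) ≈ 5.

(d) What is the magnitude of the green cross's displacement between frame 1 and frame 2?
3

The green cross moved from (6, 12) to (4, 10), a distance of √(2² + 2²) ≈ 3.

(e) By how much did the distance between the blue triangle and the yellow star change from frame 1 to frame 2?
-3

Distance in frame 1: 7. Distance in frame 2: 4.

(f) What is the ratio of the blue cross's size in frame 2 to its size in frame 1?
1.4×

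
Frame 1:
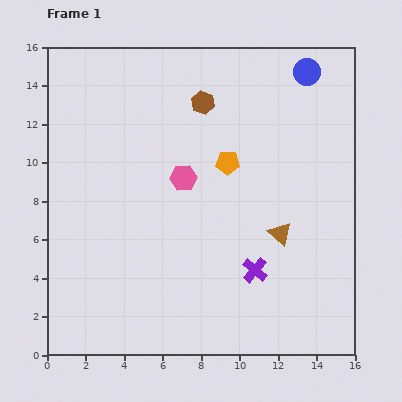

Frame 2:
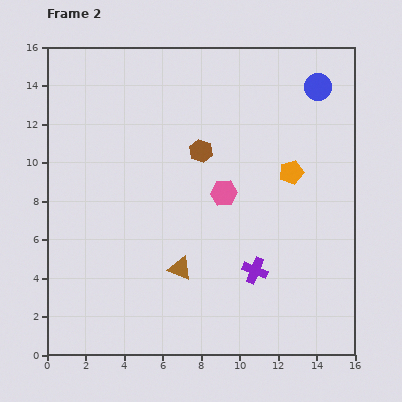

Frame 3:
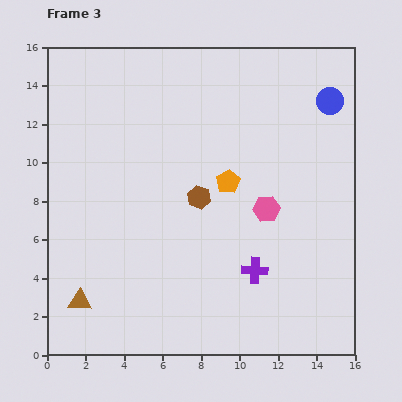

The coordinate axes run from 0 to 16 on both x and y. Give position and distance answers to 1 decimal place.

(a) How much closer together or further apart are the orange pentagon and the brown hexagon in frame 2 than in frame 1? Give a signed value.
+1.4

Distance in frame 1: 3.4. Distance in frame 2: 4.8.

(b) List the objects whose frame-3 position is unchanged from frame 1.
the purple cross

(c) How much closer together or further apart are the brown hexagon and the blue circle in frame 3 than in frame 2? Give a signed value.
+1.5

Distance in frame 2: 6.9. Distance in frame 3: 8.4.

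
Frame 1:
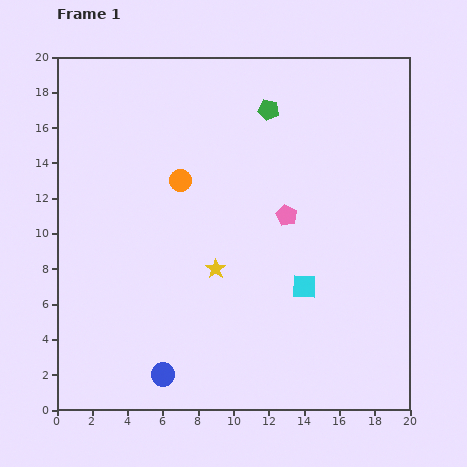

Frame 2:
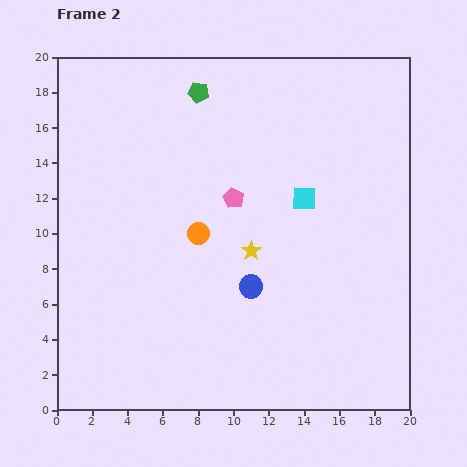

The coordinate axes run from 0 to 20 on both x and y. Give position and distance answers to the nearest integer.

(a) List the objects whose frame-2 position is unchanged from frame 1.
none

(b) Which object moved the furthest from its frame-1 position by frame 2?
the blue circle

(moved 7; next 5)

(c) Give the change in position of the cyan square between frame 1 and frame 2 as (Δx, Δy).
(0, 5)

The cyan square was at (14, 7) in frame 1 and (14, 12) in frame 2.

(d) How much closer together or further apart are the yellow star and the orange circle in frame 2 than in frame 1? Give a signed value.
-2

Distance in frame 1: 5. Distance in frame 2: 3.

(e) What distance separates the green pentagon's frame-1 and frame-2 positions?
4

The green pentagon moved from (12, 17) to (8, 18), a distance of √(4² + 1²) ≈ 4.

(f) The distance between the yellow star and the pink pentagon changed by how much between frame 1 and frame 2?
-2

Distance in frame 1: 5. Distance in frame 2: 3.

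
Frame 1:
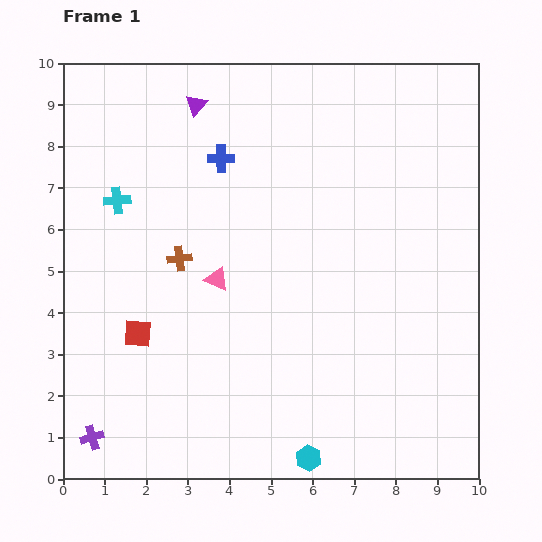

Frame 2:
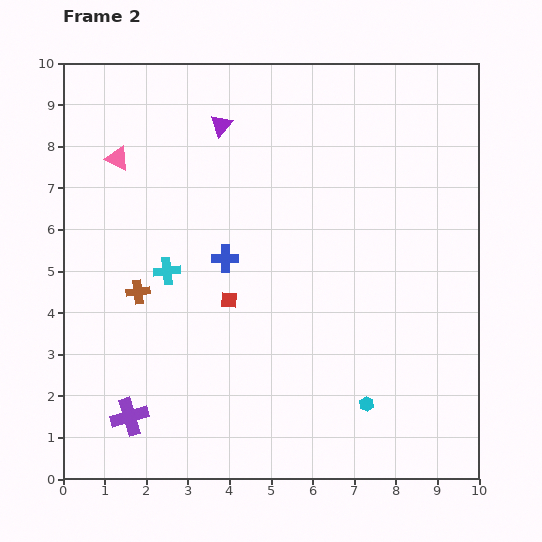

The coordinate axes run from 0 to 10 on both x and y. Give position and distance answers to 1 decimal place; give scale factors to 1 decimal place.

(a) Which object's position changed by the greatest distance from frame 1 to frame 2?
the pink triangle

(moved 3.8; next 2.4)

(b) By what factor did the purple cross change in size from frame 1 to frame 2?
1.6×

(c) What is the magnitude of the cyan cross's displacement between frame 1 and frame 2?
2.1

The cyan cross moved from (1.3, 6.7) to (2.5, 5.0), a distance of √(1.2² + 1.7²) ≈ 2.1.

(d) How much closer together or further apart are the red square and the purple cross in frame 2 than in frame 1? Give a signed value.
+1.0

Distance in frame 1: 2.7. Distance in frame 2: 3.7.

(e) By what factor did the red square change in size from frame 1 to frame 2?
0.6×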